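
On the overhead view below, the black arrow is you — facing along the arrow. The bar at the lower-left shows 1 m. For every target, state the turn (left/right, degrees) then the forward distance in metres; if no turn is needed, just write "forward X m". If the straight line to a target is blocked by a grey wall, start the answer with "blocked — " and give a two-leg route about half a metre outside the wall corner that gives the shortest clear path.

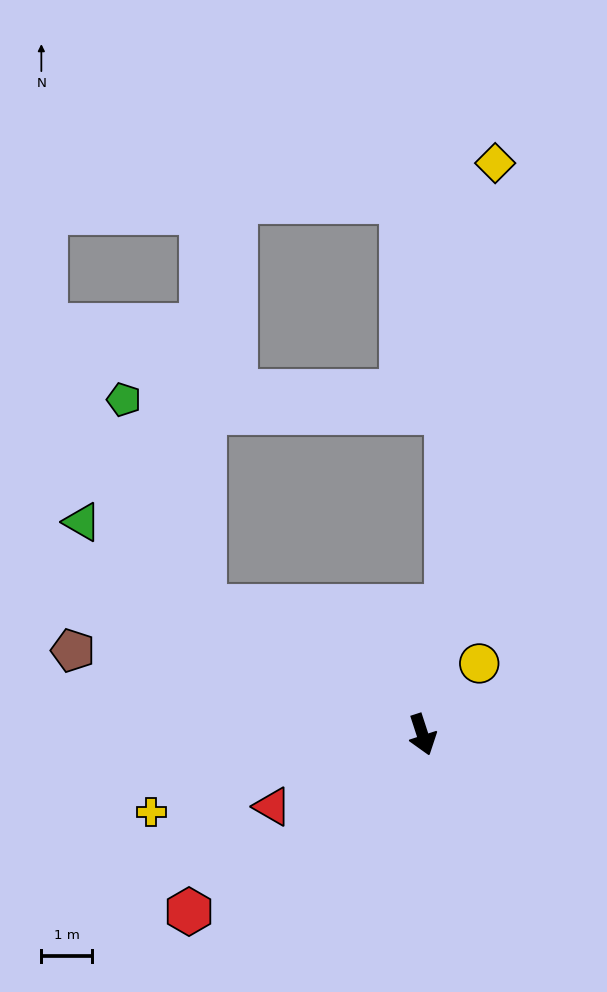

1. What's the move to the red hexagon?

turn right 71°, forward 5.7 m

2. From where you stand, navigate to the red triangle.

turn right 82°, forward 3.3 m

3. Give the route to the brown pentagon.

turn right 122°, forward 7.0 m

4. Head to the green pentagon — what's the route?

blocked — turn right 139°, forward 4.9 m, then turn right 37°, forward 4.3 m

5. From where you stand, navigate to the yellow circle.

turn left 123°, forward 1.8 m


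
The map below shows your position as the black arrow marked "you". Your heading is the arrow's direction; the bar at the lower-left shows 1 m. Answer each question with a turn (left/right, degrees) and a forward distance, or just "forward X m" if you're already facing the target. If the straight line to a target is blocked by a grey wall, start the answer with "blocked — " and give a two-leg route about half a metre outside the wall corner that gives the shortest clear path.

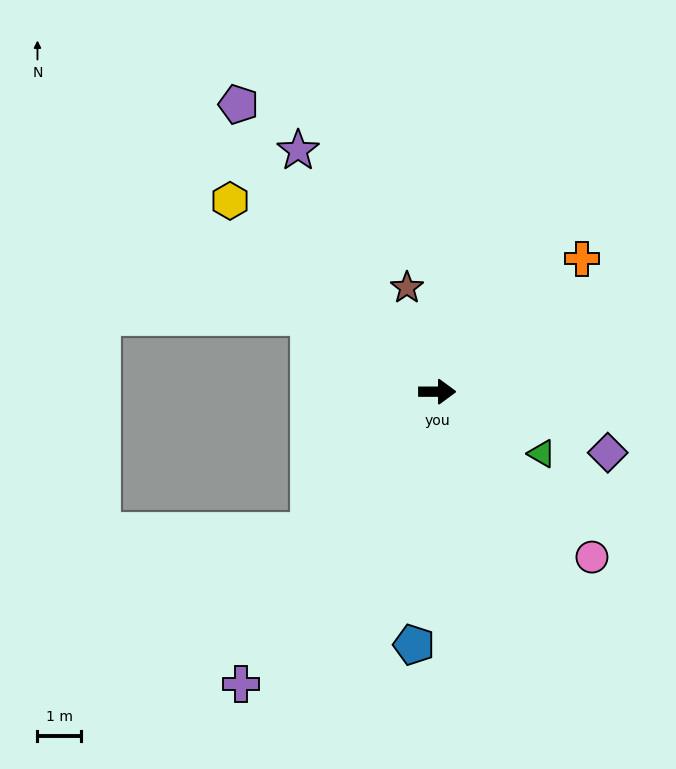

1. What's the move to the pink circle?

turn right 47°, forward 5.2 m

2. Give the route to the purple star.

turn left 120°, forward 6.4 m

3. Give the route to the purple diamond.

turn right 20°, forward 4.1 m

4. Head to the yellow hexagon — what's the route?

turn left 137°, forward 6.4 m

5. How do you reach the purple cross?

turn right 124°, forward 8.0 m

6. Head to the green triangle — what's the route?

turn right 31°, forward 2.8 m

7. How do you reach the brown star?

turn left 106°, forward 2.5 m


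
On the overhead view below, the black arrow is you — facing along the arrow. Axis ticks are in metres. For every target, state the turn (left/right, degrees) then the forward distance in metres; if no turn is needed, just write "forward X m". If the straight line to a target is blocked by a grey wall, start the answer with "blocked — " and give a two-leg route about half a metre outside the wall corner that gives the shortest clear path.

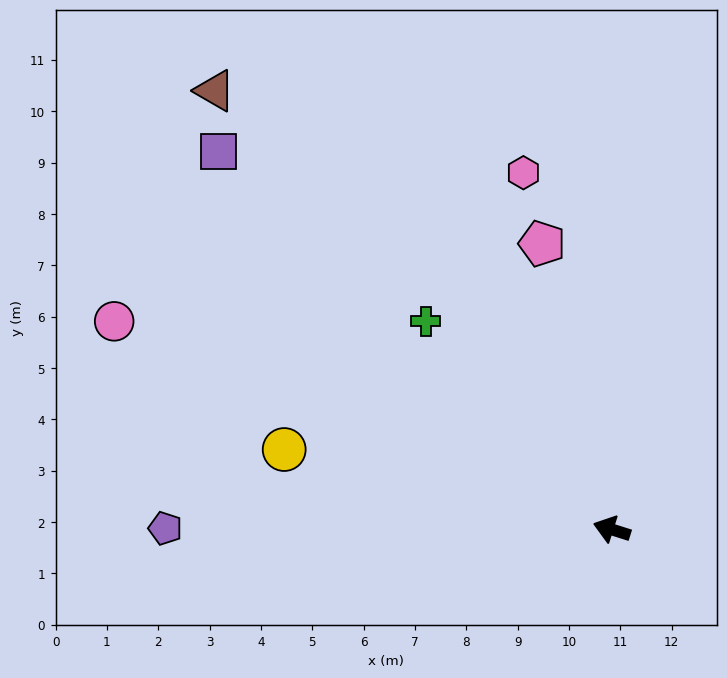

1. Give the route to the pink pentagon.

turn right 59°, forward 5.7 m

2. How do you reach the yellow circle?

turn left 4°, forward 6.6 m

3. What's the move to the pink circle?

turn right 5°, forward 10.5 m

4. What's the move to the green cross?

turn right 31°, forward 5.4 m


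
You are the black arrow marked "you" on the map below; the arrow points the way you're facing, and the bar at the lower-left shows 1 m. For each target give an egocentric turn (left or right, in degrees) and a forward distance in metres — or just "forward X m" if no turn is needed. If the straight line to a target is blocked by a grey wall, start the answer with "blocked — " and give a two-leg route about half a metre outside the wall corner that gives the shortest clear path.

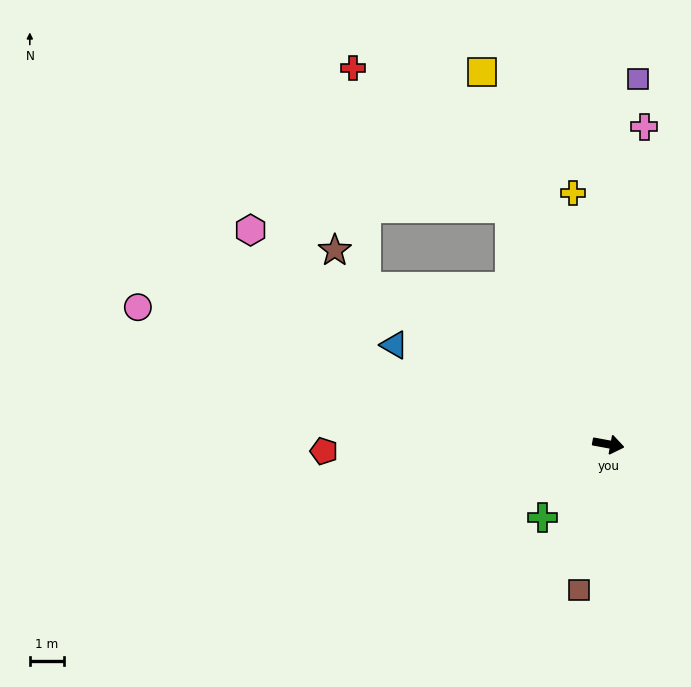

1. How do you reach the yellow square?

turn left 119°, forward 11.7 m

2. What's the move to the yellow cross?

turn left 108°, forward 7.5 m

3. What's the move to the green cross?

turn right 122°, forward 2.9 m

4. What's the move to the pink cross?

turn left 94°, forward 9.5 m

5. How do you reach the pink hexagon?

turn left 159°, forward 12.4 m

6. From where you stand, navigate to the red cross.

blocked — turn left 123°, forward 7.6 m, then turn left 25°, forward 6.2 m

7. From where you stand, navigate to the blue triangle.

turn left 166°, forward 7.0 m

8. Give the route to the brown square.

turn right 91°, forward 4.4 m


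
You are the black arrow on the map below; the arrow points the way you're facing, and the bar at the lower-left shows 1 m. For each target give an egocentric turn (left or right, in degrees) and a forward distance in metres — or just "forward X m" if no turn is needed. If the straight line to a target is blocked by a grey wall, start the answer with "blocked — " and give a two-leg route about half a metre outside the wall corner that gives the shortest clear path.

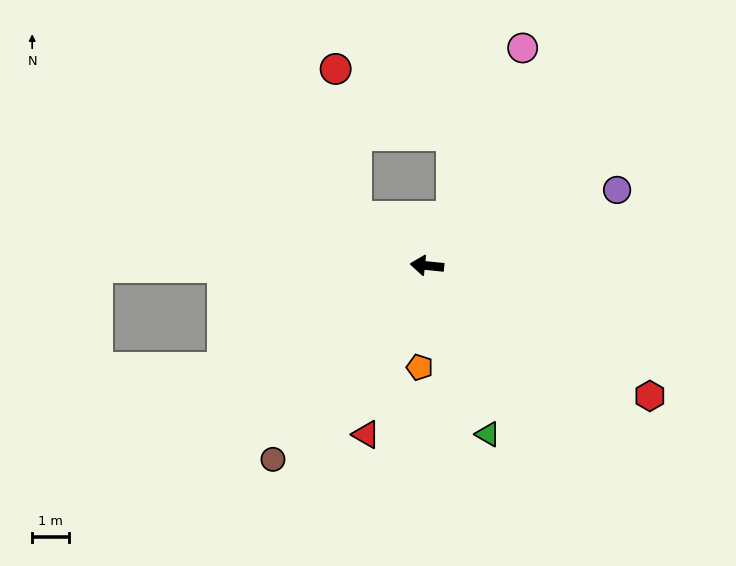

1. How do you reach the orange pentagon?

turn left 92°, forward 2.8 m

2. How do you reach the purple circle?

turn right 152°, forward 5.6 m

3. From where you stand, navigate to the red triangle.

turn left 76°, forward 4.9 m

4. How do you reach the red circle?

blocked — turn right 29°, forward 2.3 m, then turn right 47°, forward 4.1 m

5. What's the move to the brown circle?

turn left 57°, forward 6.8 m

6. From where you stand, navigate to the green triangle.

turn left 116°, forward 4.9 m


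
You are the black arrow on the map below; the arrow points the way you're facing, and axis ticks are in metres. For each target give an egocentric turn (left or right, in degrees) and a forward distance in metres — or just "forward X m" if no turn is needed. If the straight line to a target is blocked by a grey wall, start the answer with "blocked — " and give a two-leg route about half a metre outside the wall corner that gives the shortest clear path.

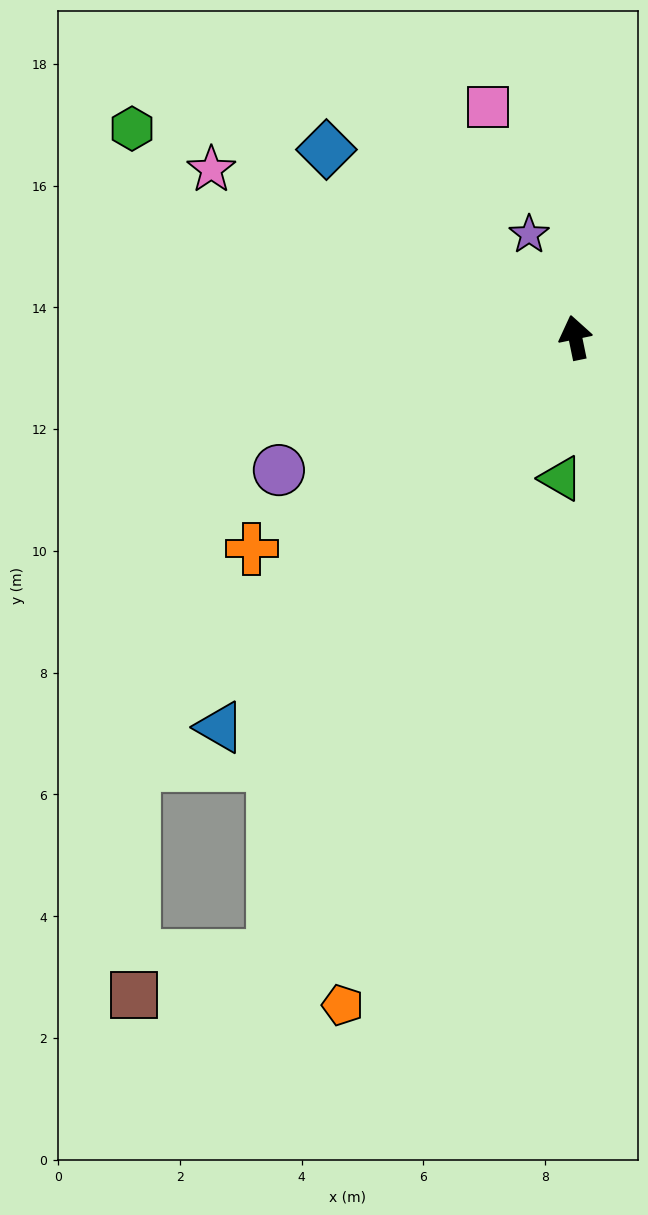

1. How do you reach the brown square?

blocked — turn left 142°, forward 11.3 m, then turn right 48°, forward 2.4 m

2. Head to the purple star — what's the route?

turn left 12°, forward 1.9 m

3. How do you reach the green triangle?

turn left 163°, forward 2.3 m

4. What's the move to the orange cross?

turn left 111°, forward 6.3 m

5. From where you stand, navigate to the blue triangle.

turn left 126°, forward 8.7 m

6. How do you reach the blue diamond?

turn left 41°, forward 5.1 m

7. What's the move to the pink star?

turn left 54°, forward 6.6 m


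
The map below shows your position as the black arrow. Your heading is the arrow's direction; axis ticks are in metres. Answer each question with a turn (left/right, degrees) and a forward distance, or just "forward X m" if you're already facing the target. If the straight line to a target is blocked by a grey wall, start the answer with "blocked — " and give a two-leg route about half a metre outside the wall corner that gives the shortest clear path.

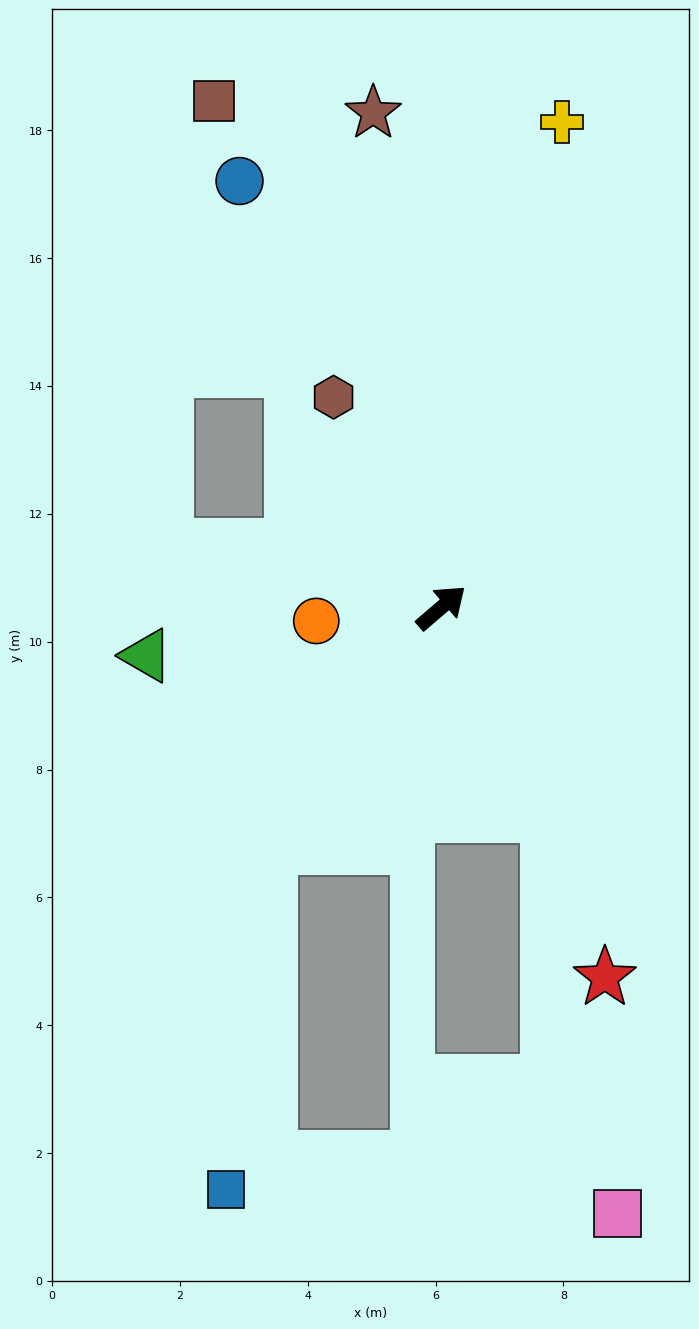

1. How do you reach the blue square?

blocked — turn right 166°, forward 4.6 m, then turn left 28°, forward 5.4 m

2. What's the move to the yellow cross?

turn left 35°, forward 7.8 m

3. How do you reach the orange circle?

turn left 146°, forward 2.0 m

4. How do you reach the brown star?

turn left 57°, forward 7.8 m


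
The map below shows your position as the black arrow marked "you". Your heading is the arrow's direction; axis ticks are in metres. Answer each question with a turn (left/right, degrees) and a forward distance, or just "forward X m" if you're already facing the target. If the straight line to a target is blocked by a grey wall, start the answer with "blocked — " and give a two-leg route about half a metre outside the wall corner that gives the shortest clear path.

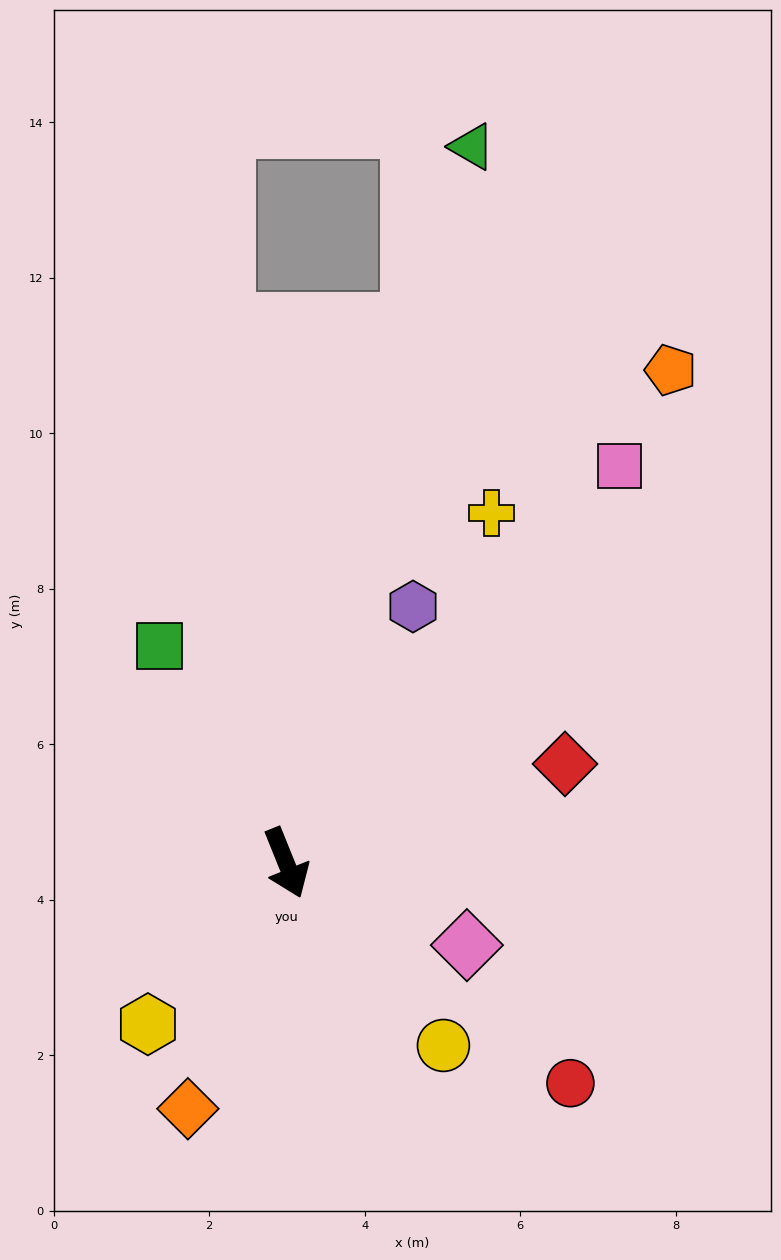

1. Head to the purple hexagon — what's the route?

turn left 132°, forward 3.7 m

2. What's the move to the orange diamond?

turn right 44°, forward 3.4 m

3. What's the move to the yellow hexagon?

turn right 63°, forward 2.7 m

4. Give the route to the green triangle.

turn left 143°, forward 9.5 m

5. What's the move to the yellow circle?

turn left 19°, forward 3.1 m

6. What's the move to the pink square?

turn left 118°, forward 6.7 m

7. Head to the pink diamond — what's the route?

turn left 44°, forward 2.6 m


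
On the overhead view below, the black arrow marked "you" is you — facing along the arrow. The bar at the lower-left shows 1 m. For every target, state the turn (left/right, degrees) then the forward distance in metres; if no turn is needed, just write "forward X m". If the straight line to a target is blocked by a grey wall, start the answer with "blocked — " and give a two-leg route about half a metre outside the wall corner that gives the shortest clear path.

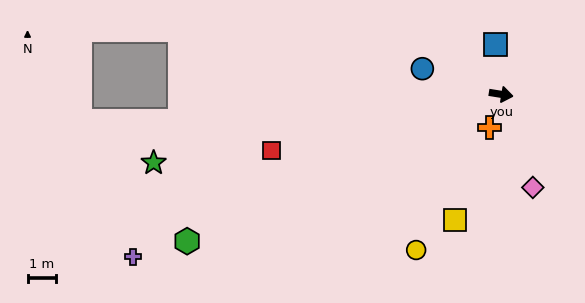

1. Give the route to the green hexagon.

turn right 146°, forward 12.1 m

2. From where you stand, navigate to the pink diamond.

turn right 62°, forward 3.4 m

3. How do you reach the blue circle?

turn left 171°, forward 2.9 m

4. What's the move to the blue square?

turn left 106°, forward 1.8 m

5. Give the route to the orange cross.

turn right 100°, forward 1.2 m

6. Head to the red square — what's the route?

turn right 157°, forward 8.3 m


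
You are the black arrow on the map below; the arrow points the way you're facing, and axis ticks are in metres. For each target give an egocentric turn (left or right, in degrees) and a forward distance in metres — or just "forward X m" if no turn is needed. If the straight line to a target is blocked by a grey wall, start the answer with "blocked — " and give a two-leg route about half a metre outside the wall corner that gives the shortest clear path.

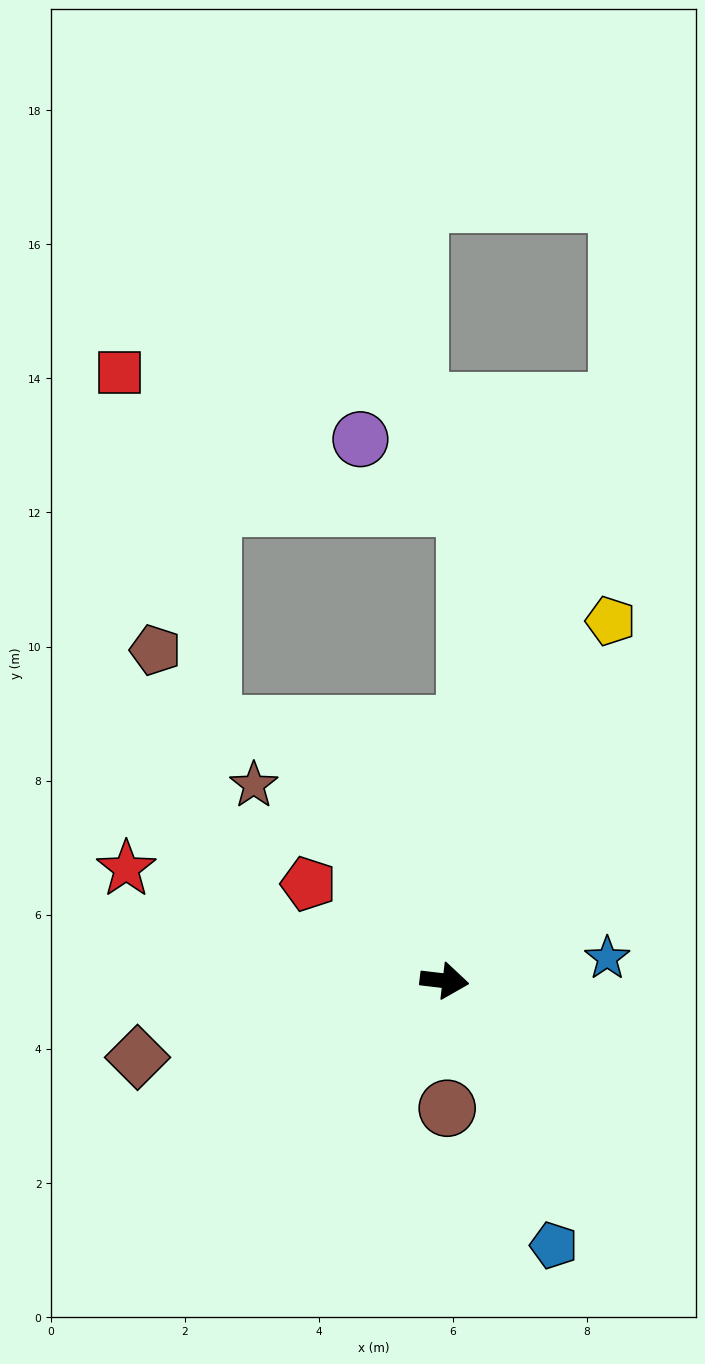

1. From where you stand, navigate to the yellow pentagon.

turn left 72°, forward 5.9 m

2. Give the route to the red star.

turn left 167°, forward 5.0 m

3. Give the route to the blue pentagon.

turn right 61°, forward 4.3 m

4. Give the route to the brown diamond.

turn right 159°, forward 4.7 m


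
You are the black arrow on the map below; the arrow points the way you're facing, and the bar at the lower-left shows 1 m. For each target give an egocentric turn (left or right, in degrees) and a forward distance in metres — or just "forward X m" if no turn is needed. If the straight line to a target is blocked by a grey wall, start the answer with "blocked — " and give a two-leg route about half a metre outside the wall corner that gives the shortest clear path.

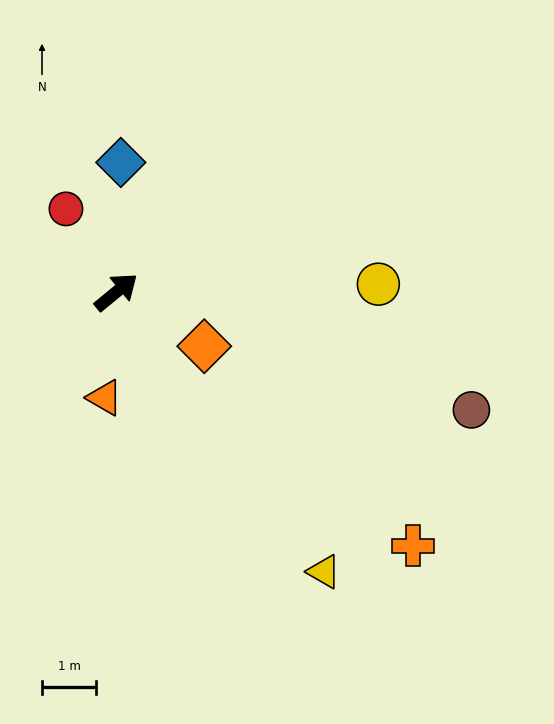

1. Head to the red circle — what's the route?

turn left 82°, forward 1.8 m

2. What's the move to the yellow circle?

turn right 38°, forward 4.8 m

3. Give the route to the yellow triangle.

turn right 93°, forward 6.4 m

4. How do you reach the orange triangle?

turn right 136°, forward 2.0 m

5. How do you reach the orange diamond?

turn right 71°, forward 1.9 m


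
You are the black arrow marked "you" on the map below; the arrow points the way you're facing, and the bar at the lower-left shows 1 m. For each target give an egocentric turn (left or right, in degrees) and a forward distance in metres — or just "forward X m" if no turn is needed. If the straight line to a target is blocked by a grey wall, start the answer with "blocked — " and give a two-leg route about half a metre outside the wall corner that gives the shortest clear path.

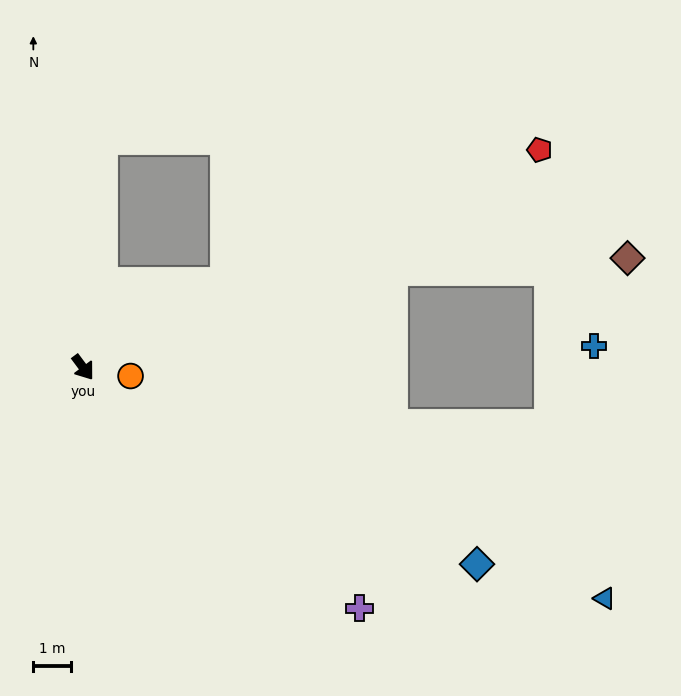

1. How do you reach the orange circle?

turn left 43°, forward 1.3 m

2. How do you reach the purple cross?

turn left 12°, forward 9.8 m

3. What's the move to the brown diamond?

blocked — turn left 71°, forward 8.7 m, then turn right 15°, forward 6.3 m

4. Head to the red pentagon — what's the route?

turn left 79°, forward 13.6 m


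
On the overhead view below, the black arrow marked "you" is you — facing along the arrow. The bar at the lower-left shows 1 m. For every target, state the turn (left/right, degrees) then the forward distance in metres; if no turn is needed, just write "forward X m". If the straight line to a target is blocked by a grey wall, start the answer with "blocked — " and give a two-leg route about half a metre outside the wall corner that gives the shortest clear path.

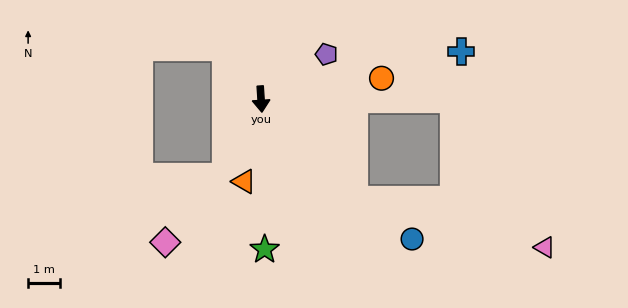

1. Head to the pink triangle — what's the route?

blocked — turn left 39°, forward 4.3 m, then turn left 33°, forward 6.2 m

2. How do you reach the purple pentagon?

turn left 121°, forward 2.5 m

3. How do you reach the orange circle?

turn left 96°, forward 3.9 m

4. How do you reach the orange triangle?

turn right 15°, forward 2.7 m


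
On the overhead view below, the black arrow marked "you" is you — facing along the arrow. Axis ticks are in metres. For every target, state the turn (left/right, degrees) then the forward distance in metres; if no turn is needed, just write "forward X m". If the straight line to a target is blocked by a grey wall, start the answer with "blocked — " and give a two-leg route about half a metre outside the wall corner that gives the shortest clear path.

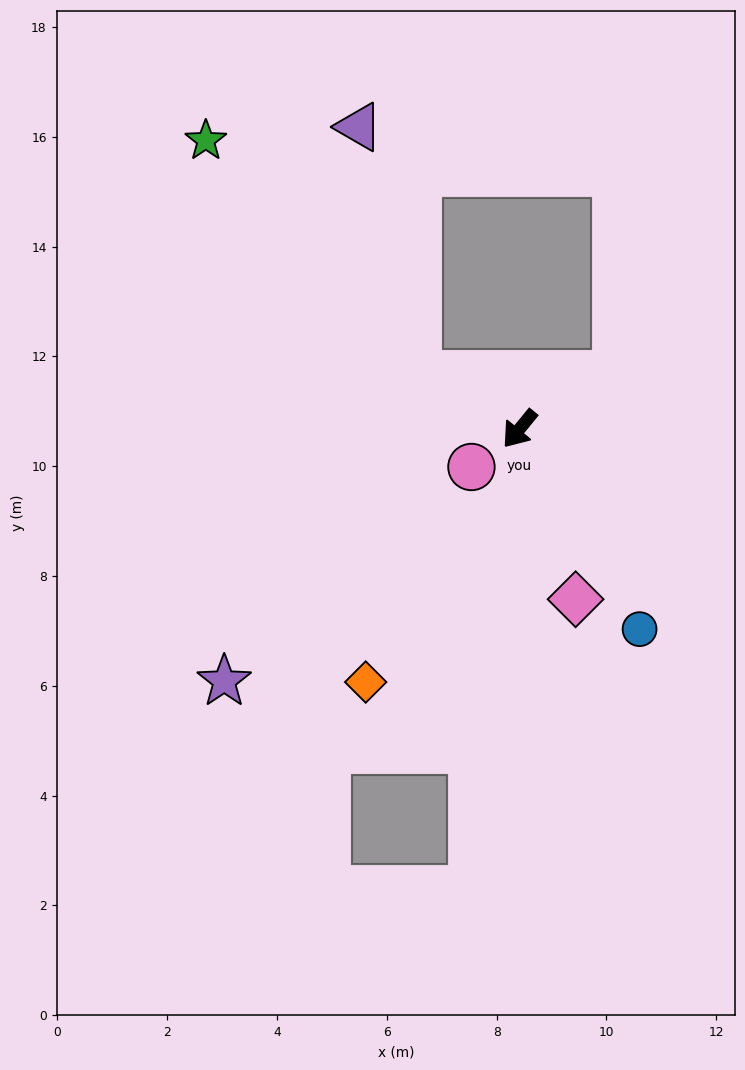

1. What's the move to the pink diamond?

turn left 58°, forward 3.3 m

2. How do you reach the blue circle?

turn left 70°, forward 4.3 m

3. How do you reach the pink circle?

turn right 12°, forward 1.1 m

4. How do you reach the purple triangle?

blocked — turn right 79°, forward 2.1 m, then turn right 48°, forward 4.6 m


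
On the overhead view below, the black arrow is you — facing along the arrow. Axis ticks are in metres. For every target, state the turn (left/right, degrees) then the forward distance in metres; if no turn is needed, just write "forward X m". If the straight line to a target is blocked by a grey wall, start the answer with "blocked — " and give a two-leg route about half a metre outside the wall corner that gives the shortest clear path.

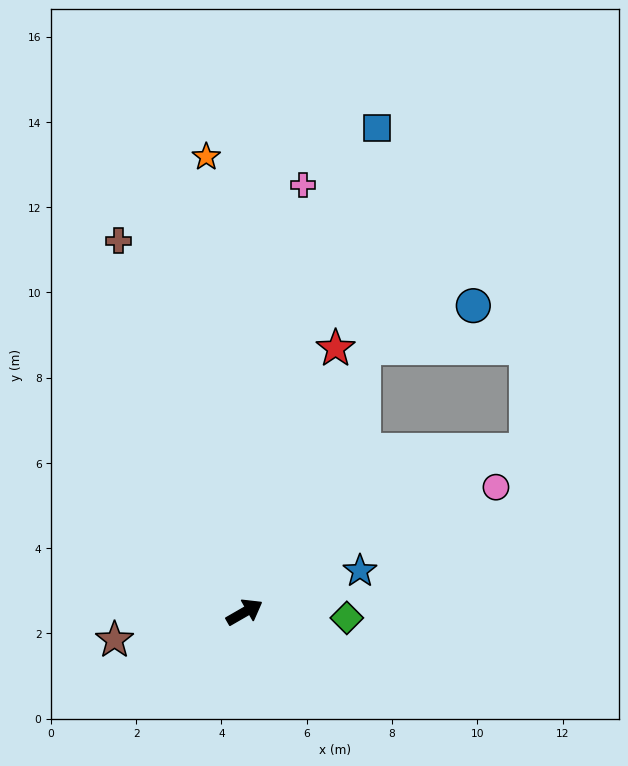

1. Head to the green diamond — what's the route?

turn right 33°, forward 2.4 m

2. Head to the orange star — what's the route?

turn left 65°, forward 10.7 m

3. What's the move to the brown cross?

turn left 79°, forward 9.2 m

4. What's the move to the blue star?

turn right 10°, forward 2.9 m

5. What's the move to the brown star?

turn left 162°, forward 3.1 m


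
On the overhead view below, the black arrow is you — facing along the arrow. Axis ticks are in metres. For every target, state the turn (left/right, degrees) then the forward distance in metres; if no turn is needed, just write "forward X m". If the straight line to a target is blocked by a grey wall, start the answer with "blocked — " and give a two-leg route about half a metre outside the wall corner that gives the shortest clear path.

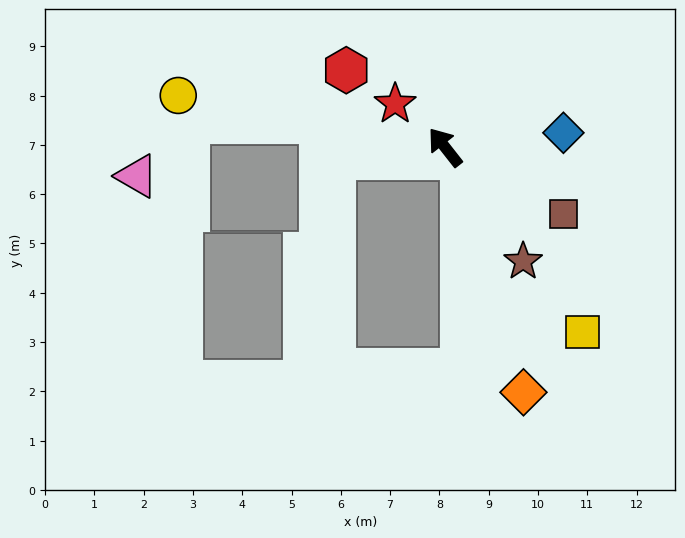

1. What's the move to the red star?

turn left 11°, forward 1.3 m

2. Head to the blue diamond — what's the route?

turn right 121°, forward 2.4 m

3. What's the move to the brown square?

turn right 158°, forward 2.8 m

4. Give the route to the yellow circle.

turn left 41°, forward 5.5 m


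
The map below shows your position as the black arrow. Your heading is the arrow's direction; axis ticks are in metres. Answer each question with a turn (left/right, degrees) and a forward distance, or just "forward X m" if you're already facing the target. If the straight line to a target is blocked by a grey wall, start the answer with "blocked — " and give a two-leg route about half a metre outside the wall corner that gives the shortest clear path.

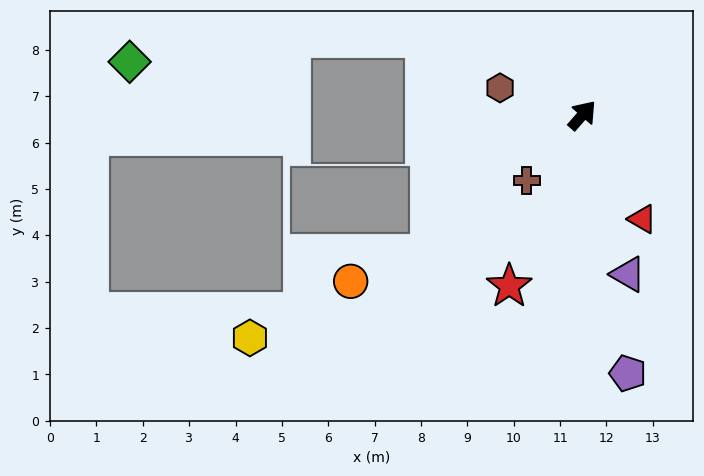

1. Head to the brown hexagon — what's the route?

turn left 113°, forward 1.9 m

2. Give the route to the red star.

turn right 162°, forward 4.0 m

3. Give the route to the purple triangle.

turn right 123°, forward 3.6 m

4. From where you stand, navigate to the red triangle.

turn right 109°, forward 2.6 m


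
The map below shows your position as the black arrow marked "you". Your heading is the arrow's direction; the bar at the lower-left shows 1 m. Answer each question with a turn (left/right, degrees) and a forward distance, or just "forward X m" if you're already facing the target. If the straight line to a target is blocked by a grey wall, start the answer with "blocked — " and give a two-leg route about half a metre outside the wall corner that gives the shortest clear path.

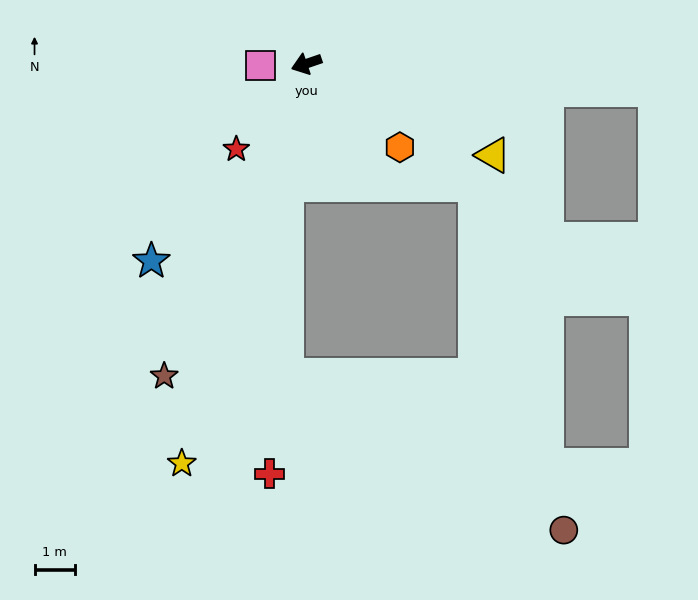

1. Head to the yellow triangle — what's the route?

turn left 135°, forward 5.1 m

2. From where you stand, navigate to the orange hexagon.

turn left 119°, forward 3.1 m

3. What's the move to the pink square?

turn right 16°, forward 1.1 m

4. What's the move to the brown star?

turn left 47°, forward 8.5 m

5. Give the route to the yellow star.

turn left 54°, forward 10.4 m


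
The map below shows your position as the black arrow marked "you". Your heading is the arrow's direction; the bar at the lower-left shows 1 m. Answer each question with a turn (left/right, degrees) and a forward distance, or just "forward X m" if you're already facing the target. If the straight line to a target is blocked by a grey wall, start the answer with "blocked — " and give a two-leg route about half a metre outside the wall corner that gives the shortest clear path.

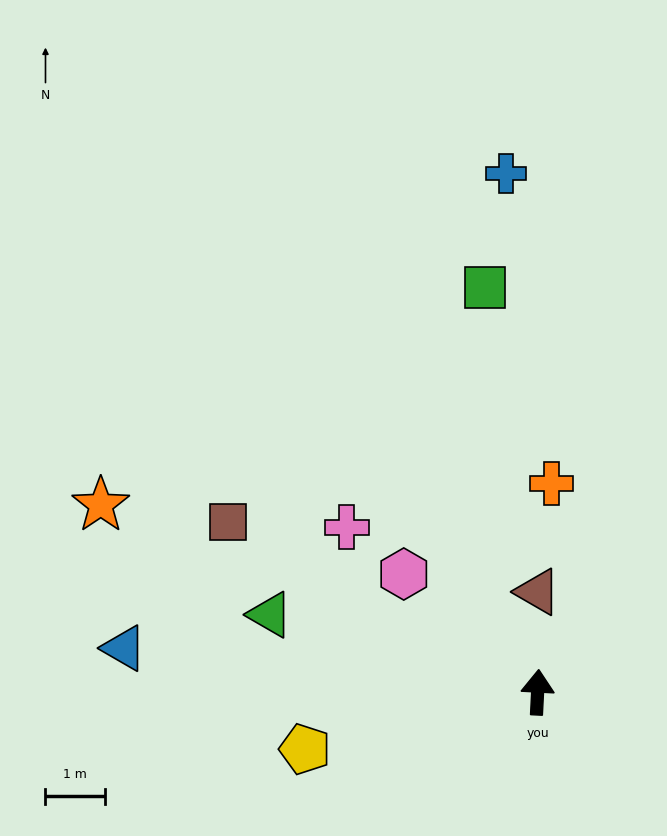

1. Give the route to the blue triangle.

turn left 87°, forward 7.0 m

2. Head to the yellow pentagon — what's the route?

turn left 107°, forward 4.0 m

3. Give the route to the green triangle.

turn left 77°, forward 4.7 m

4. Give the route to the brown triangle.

turn left 3°, forward 1.7 m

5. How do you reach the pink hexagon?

turn left 51°, forward 3.0 m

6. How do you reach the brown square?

turn left 64°, forward 6.0 m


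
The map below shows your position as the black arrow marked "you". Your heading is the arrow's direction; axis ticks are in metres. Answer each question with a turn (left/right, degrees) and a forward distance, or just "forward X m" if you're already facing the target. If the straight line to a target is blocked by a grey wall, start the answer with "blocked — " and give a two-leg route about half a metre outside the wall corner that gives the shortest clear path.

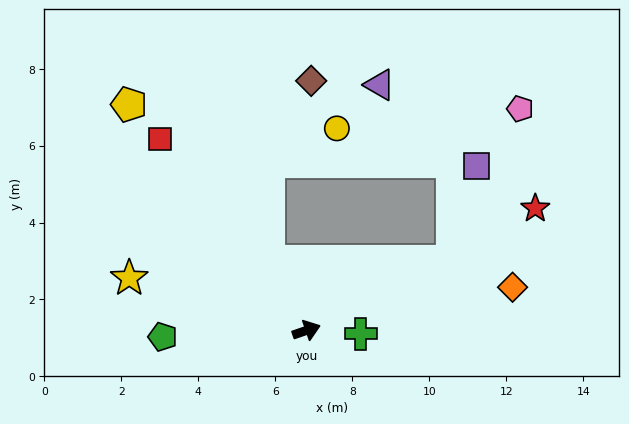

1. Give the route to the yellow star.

turn left 144°, forward 4.8 m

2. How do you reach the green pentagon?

turn left 163°, forward 3.7 m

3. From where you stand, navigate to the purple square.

blocked — turn left 6°, forward 4.2 m, then turn left 51°, forward 2.6 m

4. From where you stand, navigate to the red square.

turn left 108°, forward 6.3 m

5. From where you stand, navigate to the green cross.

turn right 23°, forward 1.4 m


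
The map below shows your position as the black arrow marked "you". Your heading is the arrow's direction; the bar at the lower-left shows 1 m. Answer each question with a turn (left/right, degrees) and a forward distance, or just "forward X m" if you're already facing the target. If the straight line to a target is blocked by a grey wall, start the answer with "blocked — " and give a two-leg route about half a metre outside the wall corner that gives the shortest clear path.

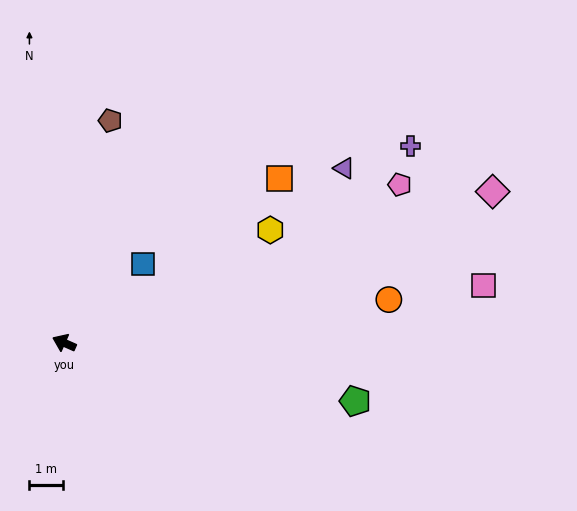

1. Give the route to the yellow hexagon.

turn right 127°, forward 7.0 m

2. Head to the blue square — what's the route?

turn right 111°, forward 3.3 m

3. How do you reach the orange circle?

turn right 149°, forward 9.7 m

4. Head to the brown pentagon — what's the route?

turn right 78°, forward 6.7 m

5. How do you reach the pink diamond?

turn right 137°, forward 13.5 m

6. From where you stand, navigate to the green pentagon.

turn right 167°, forward 8.8 m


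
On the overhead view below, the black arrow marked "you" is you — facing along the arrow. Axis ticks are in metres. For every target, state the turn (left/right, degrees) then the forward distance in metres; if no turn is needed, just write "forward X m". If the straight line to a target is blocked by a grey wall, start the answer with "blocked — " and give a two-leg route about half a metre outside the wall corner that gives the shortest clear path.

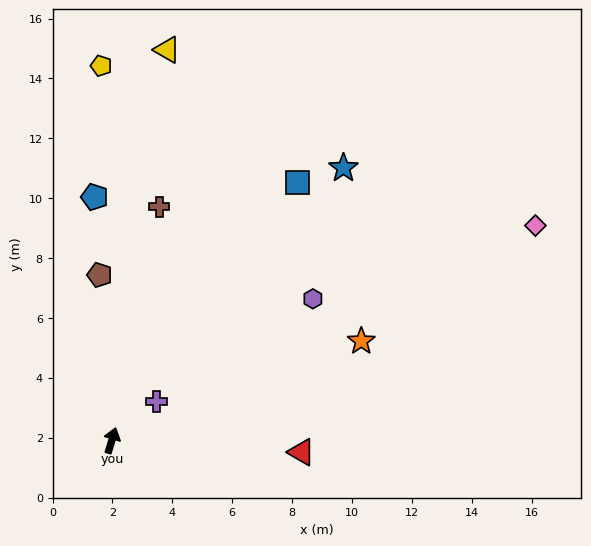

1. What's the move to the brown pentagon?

turn left 21°, forward 5.5 m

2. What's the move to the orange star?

turn right 51°, forward 9.0 m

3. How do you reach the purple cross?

turn right 32°, forward 2.0 m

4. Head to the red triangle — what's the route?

turn right 77°, forward 6.3 m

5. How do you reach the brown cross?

turn left 5°, forward 8.0 m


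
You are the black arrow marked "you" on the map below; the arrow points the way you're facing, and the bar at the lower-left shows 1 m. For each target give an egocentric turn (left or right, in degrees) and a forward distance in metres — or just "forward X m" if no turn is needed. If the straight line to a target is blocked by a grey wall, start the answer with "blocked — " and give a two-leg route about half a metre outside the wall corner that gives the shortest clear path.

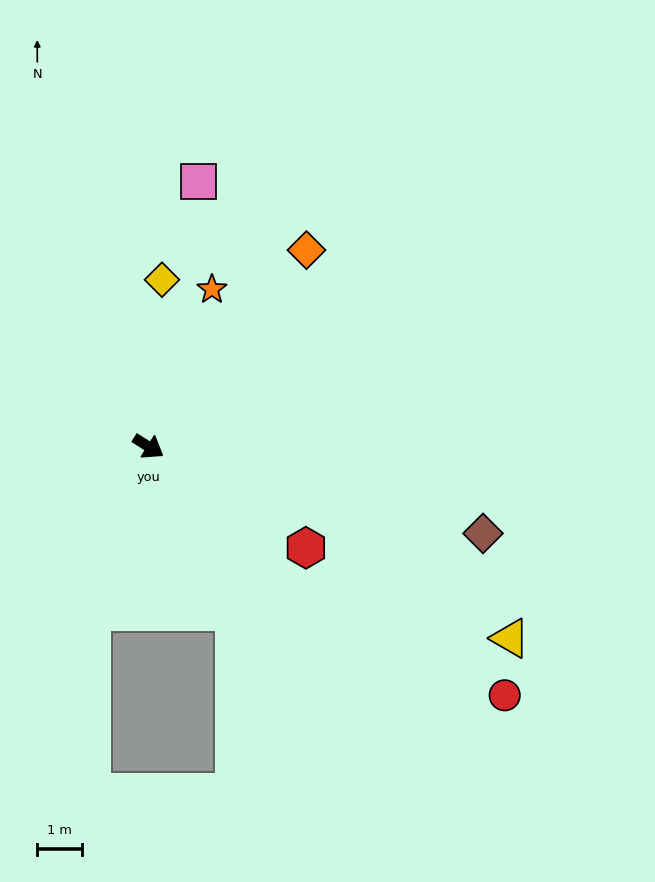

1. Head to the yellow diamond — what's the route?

turn left 118°, forward 3.7 m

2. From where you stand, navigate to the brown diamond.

turn left 18°, forward 7.7 m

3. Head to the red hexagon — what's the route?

forward 4.2 m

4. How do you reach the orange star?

turn left 100°, forward 3.8 m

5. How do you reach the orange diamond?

turn left 83°, forward 5.6 m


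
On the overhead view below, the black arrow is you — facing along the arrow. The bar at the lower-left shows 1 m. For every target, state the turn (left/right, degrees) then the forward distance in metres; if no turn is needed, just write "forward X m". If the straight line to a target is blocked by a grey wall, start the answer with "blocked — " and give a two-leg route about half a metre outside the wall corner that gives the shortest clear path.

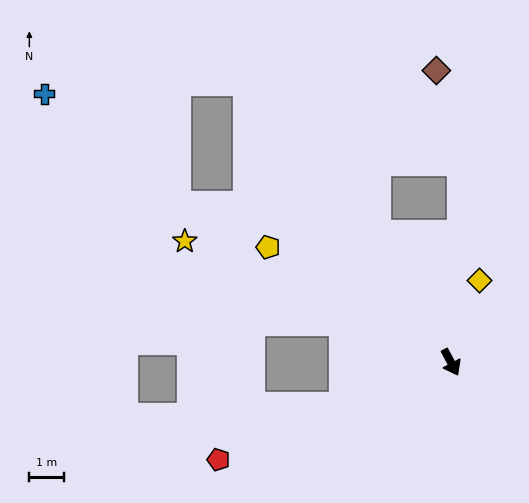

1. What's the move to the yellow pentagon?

turn right 150°, forward 6.3 m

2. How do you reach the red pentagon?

turn right 95°, forward 7.4 m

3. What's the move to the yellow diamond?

turn left 133°, forward 2.5 m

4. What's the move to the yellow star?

turn right 142°, forward 8.5 m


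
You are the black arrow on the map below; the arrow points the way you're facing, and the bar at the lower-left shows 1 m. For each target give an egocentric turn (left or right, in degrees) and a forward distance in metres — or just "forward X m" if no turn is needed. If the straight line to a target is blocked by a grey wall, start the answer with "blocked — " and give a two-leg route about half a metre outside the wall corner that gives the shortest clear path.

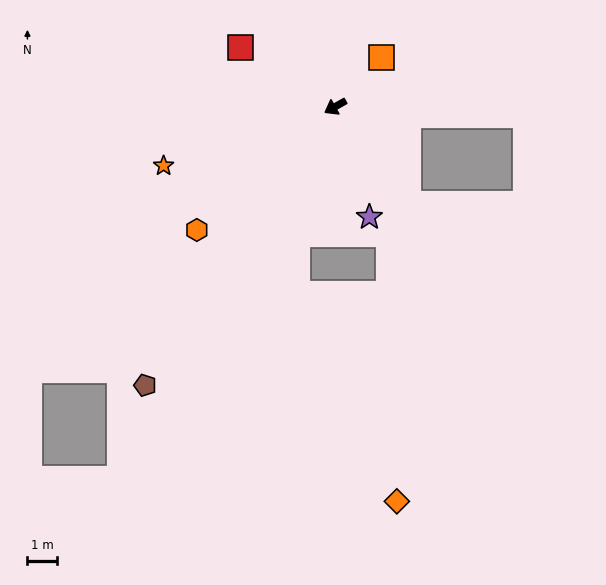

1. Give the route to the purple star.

turn left 78°, forward 3.8 m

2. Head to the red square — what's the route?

turn right 62°, forward 3.7 m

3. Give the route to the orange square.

turn right 163°, forward 2.3 m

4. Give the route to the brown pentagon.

turn left 26°, forward 11.2 m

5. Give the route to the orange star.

turn right 10°, forward 6.0 m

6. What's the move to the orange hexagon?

turn left 12°, forward 6.2 m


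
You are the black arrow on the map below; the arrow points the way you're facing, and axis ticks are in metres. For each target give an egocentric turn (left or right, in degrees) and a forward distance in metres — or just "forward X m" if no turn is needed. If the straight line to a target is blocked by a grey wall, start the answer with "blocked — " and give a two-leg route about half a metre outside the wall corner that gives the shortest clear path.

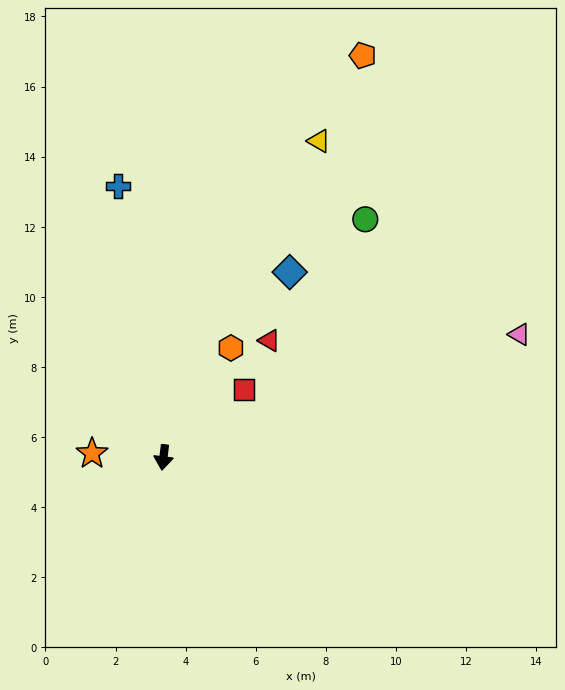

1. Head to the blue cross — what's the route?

turn right 164°, forward 7.9 m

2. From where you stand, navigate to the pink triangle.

turn left 116°, forward 10.7 m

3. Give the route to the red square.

turn left 137°, forward 3.0 m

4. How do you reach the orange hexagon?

turn left 155°, forward 3.7 m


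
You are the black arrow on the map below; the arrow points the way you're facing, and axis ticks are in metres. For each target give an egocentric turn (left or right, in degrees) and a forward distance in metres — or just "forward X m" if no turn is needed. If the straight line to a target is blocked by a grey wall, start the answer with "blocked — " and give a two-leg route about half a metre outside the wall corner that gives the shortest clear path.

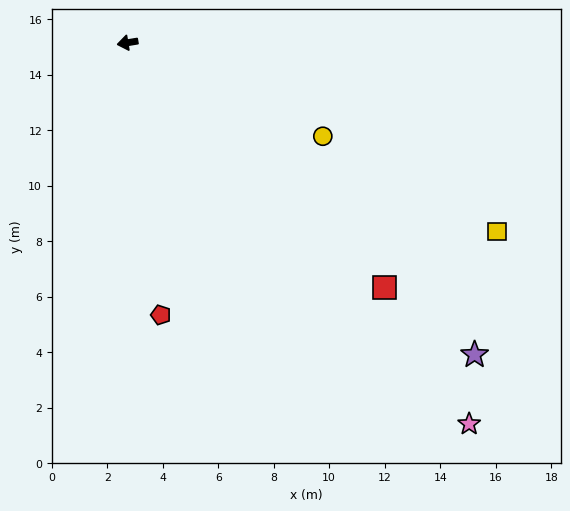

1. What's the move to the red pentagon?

turn left 88°, forward 9.9 m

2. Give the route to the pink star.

turn left 122°, forward 18.4 m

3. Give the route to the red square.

turn left 127°, forward 12.8 m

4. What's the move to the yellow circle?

turn left 145°, forward 7.8 m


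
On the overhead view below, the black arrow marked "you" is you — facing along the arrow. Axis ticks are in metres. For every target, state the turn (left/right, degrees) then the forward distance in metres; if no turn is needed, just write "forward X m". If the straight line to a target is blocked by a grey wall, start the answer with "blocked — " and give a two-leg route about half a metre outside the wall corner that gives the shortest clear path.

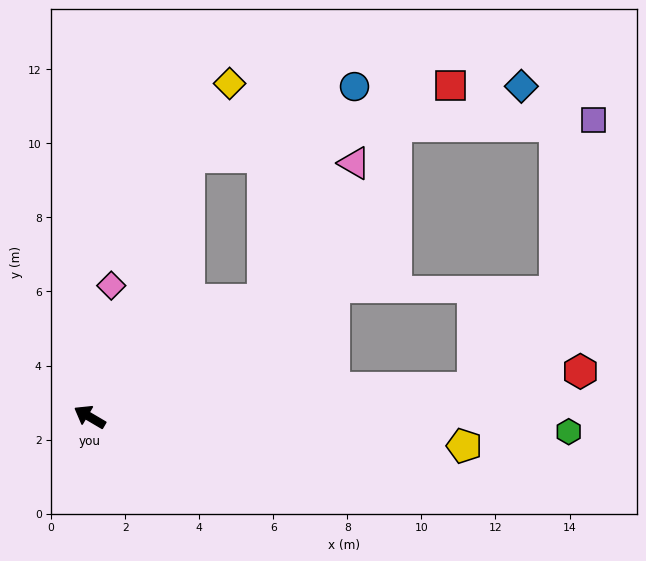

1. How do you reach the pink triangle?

blocked — turn right 115°, forward 5.6 m, then turn left 22°, forward 4.4 m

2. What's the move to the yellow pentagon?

turn right 154°, forward 10.1 m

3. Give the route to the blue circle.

blocked — turn right 115°, forward 5.6 m, then turn left 32°, forward 6.3 m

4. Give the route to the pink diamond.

turn right 69°, forward 3.6 m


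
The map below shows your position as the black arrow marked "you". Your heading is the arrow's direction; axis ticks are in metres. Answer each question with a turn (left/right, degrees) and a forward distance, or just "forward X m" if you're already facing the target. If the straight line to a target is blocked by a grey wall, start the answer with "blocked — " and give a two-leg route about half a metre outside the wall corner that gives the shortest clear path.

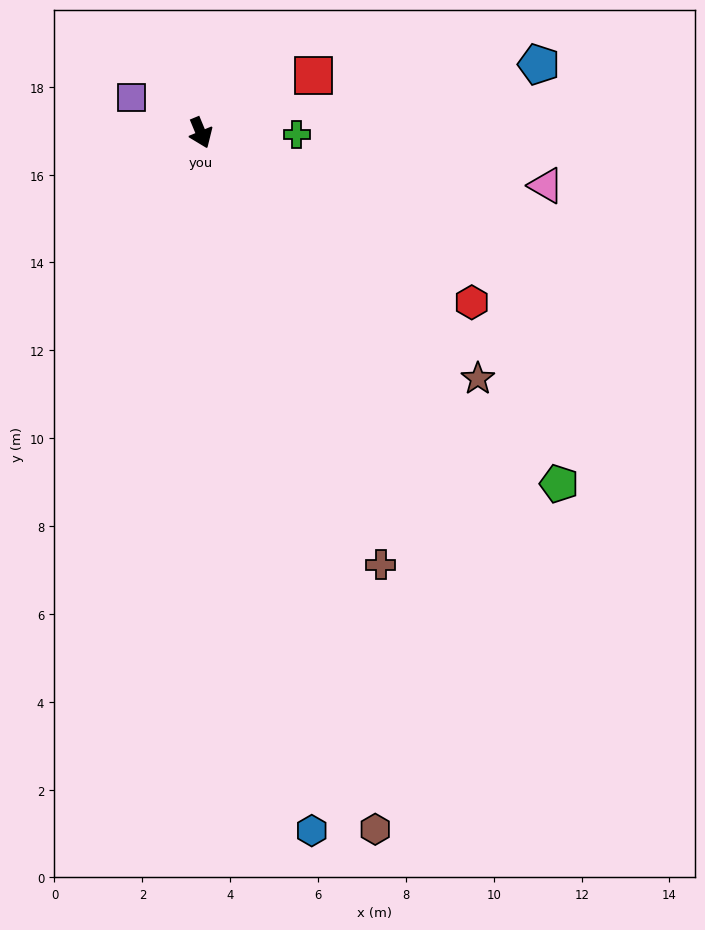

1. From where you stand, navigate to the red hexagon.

turn left 35°, forward 7.3 m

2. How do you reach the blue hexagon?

turn right 13°, forward 16.1 m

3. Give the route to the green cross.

turn left 66°, forward 2.2 m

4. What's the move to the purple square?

turn right 139°, forward 1.8 m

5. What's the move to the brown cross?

forward 10.7 m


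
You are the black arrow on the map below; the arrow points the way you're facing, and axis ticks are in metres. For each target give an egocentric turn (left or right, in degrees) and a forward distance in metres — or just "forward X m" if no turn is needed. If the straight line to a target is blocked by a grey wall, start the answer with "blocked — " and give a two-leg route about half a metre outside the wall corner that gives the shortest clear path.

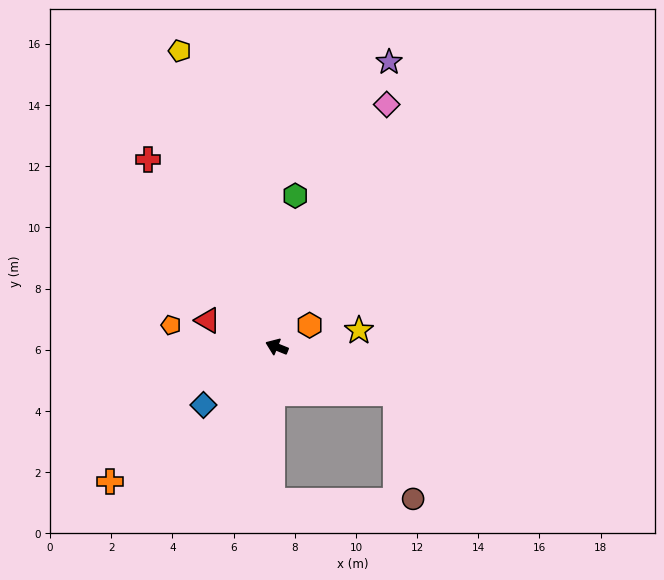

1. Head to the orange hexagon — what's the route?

turn right 124°, forward 1.3 m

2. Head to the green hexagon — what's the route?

turn right 75°, forward 5.0 m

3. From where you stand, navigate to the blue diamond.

turn left 60°, forward 3.1 m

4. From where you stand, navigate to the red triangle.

forward 2.4 m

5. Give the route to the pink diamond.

turn right 92°, forward 8.7 m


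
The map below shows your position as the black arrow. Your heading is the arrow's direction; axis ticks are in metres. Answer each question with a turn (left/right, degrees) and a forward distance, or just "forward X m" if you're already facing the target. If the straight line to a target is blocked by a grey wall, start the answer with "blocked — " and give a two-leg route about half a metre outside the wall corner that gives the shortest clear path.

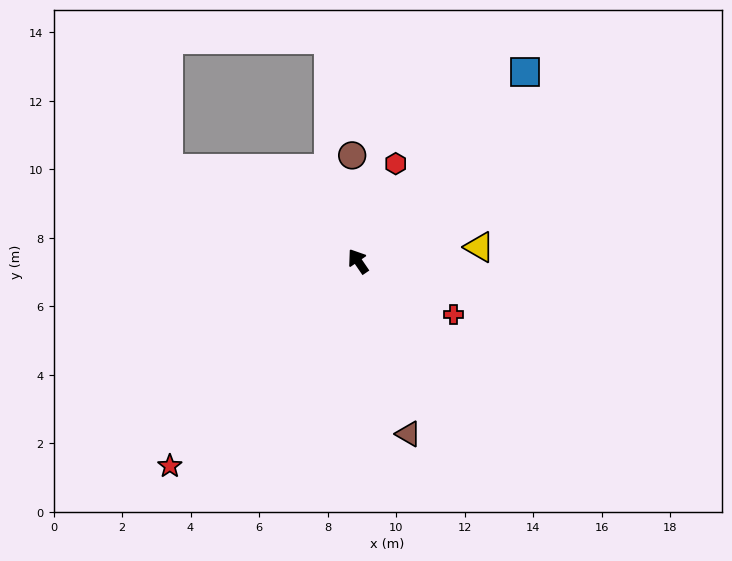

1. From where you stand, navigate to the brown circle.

turn right 31°, forward 3.1 m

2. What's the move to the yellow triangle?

turn right 118°, forward 3.6 m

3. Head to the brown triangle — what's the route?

turn left 162°, forward 5.3 m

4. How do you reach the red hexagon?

turn right 55°, forward 3.1 m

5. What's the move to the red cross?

turn right 154°, forward 3.2 m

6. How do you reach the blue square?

turn right 76°, forward 7.4 m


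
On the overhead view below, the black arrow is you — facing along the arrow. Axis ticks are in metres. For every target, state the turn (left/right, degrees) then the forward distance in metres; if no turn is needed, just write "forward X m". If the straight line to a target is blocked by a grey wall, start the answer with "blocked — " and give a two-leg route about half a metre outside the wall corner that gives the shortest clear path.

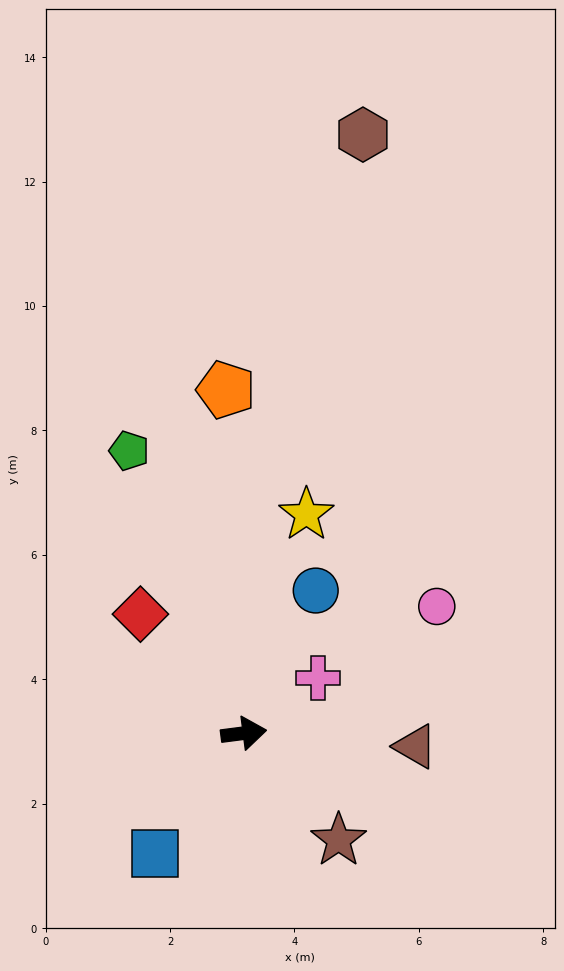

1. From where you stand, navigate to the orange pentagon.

turn left 86°, forward 5.5 m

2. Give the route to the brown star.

turn right 56°, forward 2.3 m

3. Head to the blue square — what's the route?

turn right 134°, forward 2.4 m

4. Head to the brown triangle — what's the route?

turn right 12°, forward 2.8 m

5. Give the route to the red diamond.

turn left 124°, forward 2.5 m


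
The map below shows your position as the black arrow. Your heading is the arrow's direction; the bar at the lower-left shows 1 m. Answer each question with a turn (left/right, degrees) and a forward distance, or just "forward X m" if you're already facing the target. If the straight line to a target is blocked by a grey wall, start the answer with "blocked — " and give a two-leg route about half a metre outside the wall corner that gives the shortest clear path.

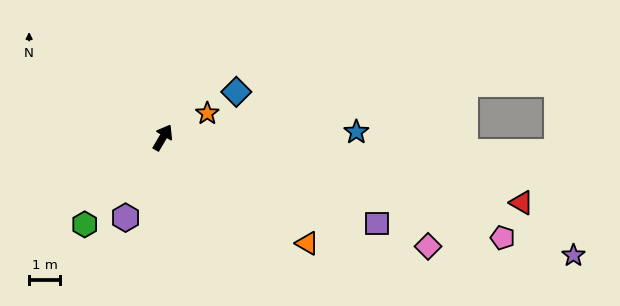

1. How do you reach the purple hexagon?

turn right 174°, forward 2.9 m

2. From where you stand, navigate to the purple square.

turn right 81°, forward 7.5 m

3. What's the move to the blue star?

turn right 58°, forward 6.3 m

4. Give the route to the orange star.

turn right 31°, forward 1.6 m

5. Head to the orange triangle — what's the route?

turn right 96°, forward 5.8 m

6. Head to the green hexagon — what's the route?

turn left 169°, forward 3.8 m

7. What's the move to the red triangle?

turn right 70°, forward 11.9 m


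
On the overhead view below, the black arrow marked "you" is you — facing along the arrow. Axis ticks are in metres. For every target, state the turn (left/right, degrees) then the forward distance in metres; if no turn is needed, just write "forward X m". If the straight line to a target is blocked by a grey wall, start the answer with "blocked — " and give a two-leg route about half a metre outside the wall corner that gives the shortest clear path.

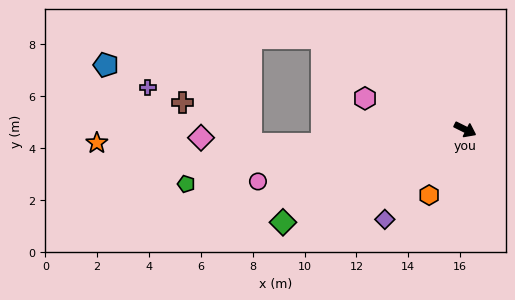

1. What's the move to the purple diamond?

turn right 105°, forward 4.7 m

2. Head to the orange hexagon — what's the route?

turn right 92°, forward 2.9 m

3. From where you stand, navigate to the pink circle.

turn right 139°, forward 8.2 m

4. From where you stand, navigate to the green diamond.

turn right 126°, forward 7.9 m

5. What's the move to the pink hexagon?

turn right 171°, forward 4.0 m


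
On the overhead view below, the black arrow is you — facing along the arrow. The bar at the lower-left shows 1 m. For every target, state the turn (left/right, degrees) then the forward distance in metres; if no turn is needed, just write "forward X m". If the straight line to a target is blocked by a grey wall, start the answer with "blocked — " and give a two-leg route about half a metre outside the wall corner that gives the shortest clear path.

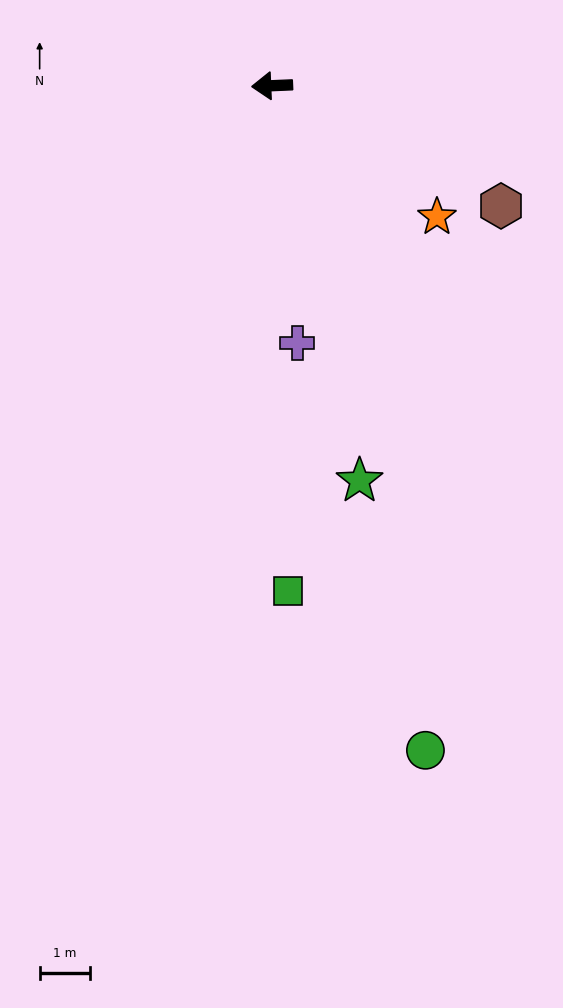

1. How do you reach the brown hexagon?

turn left 150°, forward 5.2 m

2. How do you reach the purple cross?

turn left 93°, forward 5.2 m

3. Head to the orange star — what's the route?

turn left 139°, forward 4.2 m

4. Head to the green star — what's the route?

turn left 100°, forward 8.1 m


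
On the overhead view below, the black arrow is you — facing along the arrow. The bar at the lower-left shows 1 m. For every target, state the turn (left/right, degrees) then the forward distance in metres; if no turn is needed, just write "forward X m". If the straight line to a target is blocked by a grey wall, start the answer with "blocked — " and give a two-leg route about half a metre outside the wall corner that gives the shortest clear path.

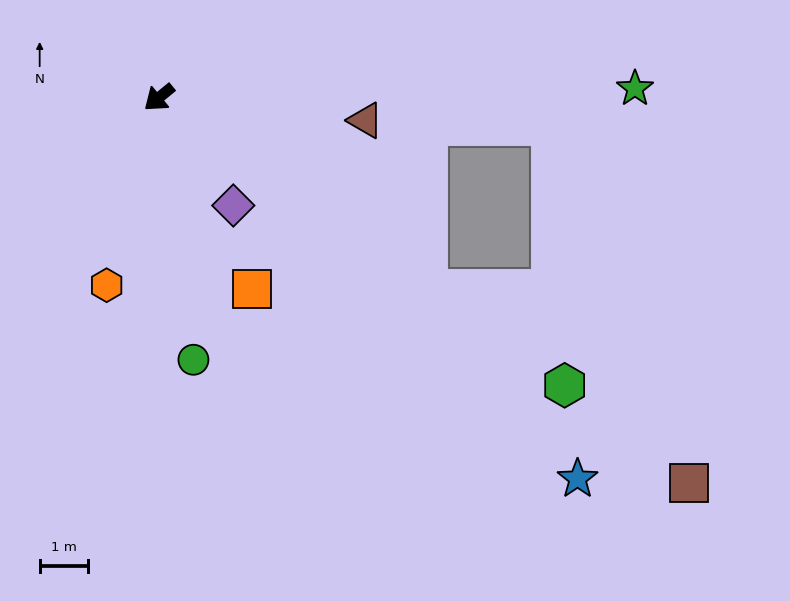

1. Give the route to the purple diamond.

turn left 85°, forward 2.7 m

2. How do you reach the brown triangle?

turn left 134°, forward 4.3 m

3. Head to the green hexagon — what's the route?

turn left 105°, forward 10.3 m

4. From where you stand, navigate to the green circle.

turn left 58°, forward 5.5 m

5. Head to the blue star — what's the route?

turn left 98°, forward 11.7 m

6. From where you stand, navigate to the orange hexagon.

turn left 35°, forward 4.0 m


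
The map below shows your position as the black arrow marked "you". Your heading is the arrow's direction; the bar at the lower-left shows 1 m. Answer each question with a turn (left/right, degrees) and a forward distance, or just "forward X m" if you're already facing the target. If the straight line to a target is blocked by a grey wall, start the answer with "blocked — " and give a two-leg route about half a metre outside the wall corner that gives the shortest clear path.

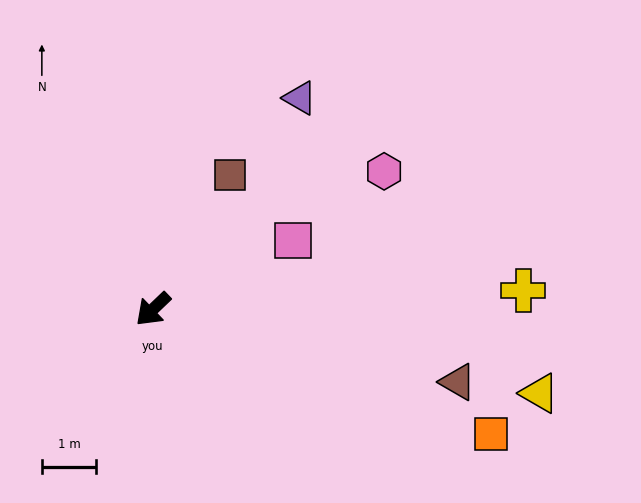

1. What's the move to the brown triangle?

turn left 123°, forward 5.8 m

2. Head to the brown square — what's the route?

turn right 164°, forward 2.9 m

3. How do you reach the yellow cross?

turn left 139°, forward 6.8 m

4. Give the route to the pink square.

turn left 162°, forward 2.9 m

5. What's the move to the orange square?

turn left 116°, forward 6.7 m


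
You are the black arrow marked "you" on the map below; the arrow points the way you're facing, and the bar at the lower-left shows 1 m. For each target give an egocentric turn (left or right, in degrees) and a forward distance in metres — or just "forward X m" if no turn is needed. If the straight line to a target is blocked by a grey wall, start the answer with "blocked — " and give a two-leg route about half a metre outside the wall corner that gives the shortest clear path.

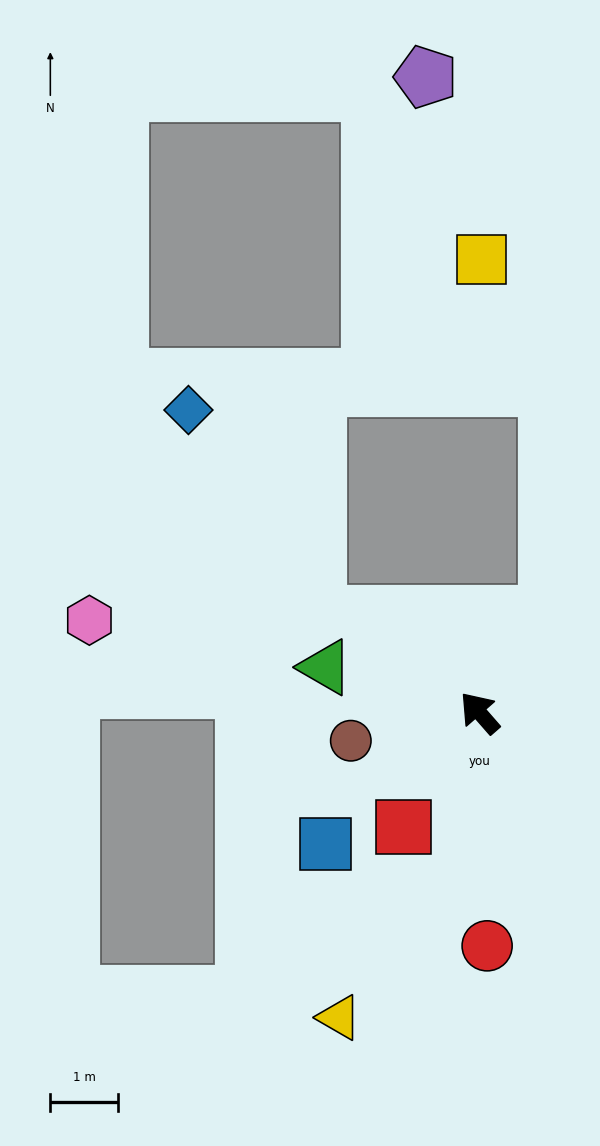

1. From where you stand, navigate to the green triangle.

turn left 32°, forward 2.4 m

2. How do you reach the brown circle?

turn left 61°, forward 1.9 m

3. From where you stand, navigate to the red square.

turn left 105°, forward 2.0 m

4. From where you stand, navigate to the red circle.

turn left 141°, forward 3.4 m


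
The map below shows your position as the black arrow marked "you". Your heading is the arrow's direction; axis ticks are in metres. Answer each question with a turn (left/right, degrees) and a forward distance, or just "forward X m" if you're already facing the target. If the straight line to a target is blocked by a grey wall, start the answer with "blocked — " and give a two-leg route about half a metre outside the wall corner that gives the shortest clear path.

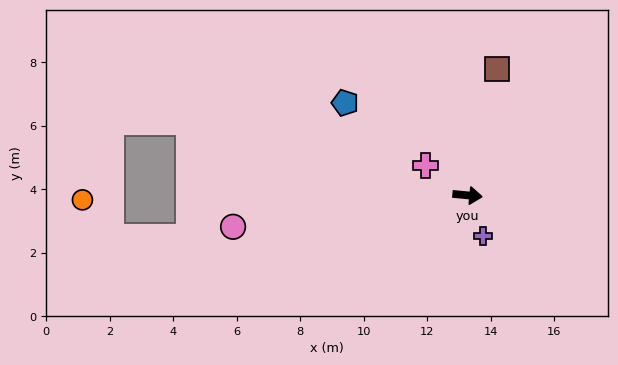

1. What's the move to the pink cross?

turn left 150°, forward 1.6 m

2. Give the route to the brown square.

turn left 82°, forward 4.1 m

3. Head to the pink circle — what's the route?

turn right 167°, forward 7.4 m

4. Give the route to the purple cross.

turn right 64°, forward 1.4 m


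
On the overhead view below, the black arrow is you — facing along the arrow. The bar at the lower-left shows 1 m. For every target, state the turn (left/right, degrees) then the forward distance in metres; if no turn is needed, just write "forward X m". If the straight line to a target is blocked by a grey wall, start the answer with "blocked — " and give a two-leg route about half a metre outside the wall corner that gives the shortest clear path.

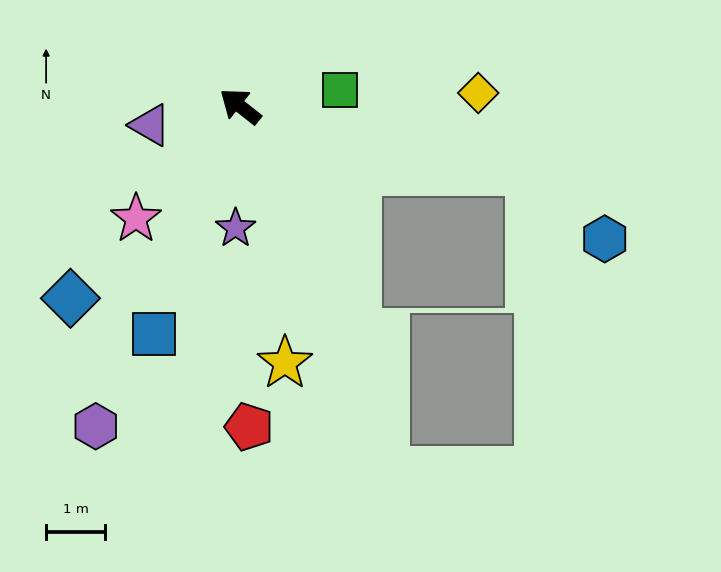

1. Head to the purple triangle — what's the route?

turn left 50°, forward 1.6 m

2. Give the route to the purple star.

turn left 126°, forward 2.1 m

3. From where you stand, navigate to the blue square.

turn left 108°, forward 4.1 m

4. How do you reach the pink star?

turn left 85°, forward 2.6 m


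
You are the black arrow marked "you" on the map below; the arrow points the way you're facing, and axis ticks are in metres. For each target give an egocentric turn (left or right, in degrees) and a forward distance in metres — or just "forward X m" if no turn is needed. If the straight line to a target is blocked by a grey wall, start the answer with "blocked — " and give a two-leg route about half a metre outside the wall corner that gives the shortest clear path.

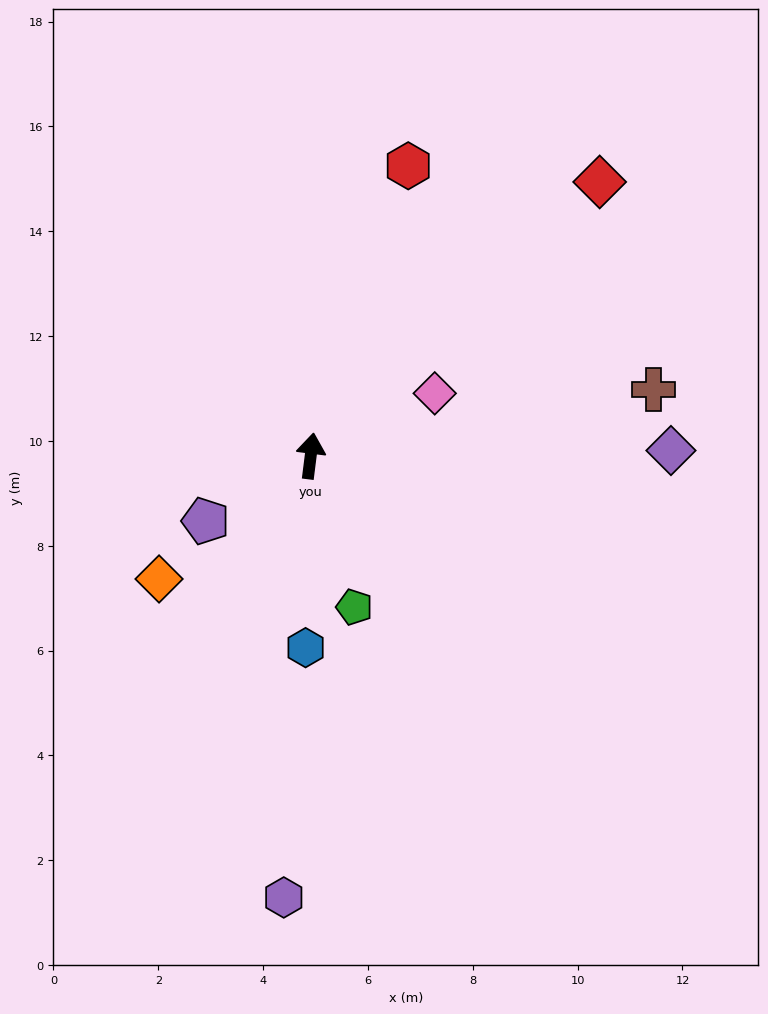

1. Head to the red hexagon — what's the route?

turn right 11°, forward 5.8 m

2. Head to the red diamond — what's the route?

turn right 39°, forward 7.6 m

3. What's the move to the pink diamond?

turn right 56°, forward 2.7 m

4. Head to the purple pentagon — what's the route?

turn left 129°, forward 2.4 m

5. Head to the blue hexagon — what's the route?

turn right 174°, forward 3.7 m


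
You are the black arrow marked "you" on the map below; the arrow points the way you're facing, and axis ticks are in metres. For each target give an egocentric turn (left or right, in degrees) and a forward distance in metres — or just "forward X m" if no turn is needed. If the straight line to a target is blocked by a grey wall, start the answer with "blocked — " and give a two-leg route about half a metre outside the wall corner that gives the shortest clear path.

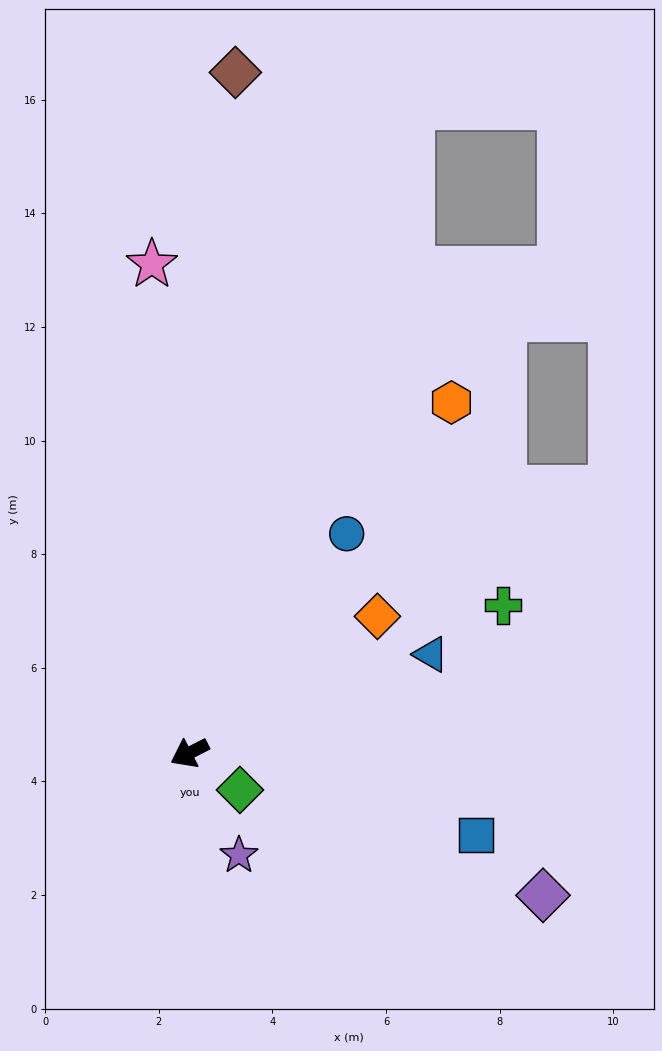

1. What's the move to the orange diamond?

turn right 171°, forward 4.1 m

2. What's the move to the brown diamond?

turn right 121°, forward 12.0 m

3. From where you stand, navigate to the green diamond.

turn left 117°, forward 1.1 m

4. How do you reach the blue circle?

turn right 153°, forward 4.7 m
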